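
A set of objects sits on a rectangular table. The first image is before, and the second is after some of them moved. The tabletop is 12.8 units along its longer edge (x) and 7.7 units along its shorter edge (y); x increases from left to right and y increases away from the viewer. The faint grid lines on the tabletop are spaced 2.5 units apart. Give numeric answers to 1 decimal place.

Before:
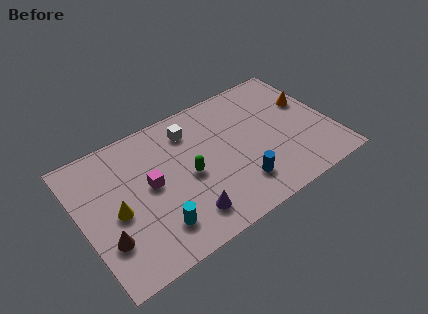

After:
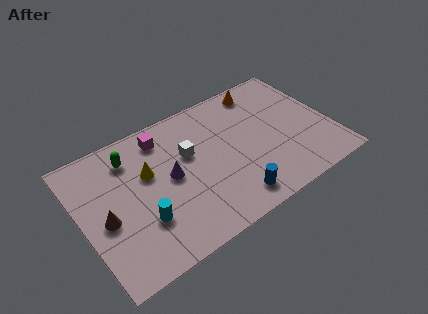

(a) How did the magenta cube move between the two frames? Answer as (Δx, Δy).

(1.0, 2.3)

The magenta cube started near (3.5, 4.1) and ended near (4.5, 6.4).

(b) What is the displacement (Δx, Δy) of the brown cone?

(0.1, 1.1)

The brown cone was at about (1.0, 2.3) and moved to about (1.1, 3.4).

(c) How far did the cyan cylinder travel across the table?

0.9

The cyan cylinder was near (3.4, 1.7) before and (2.8, 2.4) after, so it travelled √(0.6² + 0.7²) ≈ 0.9 units.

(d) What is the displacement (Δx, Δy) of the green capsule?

(-2.6, 2.5)

The green capsule started near (5.4, 3.6) and ended near (2.8, 6.1).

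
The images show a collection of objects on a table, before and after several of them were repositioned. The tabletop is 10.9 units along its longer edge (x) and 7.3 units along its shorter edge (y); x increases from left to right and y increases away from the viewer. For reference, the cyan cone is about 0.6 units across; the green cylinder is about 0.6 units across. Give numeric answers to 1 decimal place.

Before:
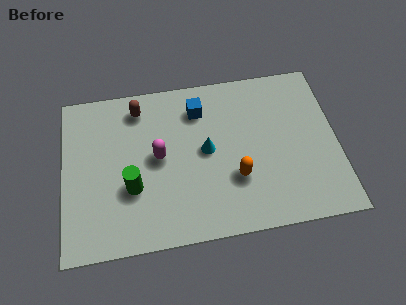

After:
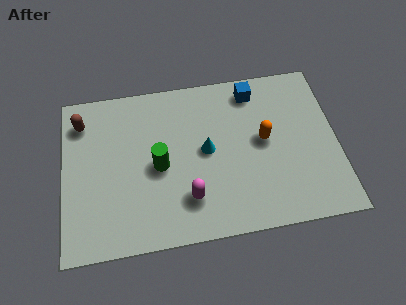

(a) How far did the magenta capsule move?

2.3

The magenta capsule was near (3.8, 3.8) before and (4.9, 1.8) after, so it travelled √(1.1² + 2.0²) ≈ 2.3 units.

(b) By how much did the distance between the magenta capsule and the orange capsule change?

+0.4

Before: roughly 3.3 units apart; after: 3.7. That's 0.4 units further apart.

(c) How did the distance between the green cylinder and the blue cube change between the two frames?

+0.6

They were about 4.2 units apart before and 4.8 after — 0.6 units further apart.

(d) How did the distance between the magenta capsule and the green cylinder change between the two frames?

+0.3

They were about 1.6 units apart before and 1.9 after — 0.3 units further apart.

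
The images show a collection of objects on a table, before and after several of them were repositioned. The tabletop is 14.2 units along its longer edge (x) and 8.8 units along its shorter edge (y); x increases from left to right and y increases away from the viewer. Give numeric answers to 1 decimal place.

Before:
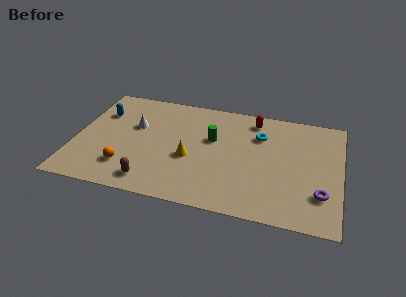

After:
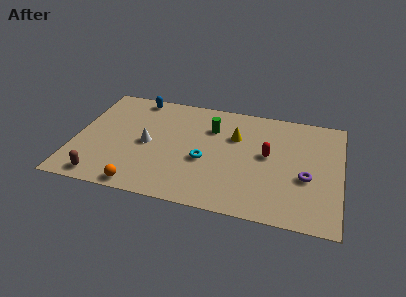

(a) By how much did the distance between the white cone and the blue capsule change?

+1.8

The distance was about 2.0 in the first image and 3.8 in the second, so they moved 1.8 units further apart.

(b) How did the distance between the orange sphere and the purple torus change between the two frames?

-1.3

Before: roughly 10.3 units apart; after: 9.0. That's 1.3 units closer together.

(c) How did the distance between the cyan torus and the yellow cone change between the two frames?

-1.8

They were about 4.5 units apart before and 2.7 after — 1.8 units closer together.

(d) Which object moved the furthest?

the cyan torus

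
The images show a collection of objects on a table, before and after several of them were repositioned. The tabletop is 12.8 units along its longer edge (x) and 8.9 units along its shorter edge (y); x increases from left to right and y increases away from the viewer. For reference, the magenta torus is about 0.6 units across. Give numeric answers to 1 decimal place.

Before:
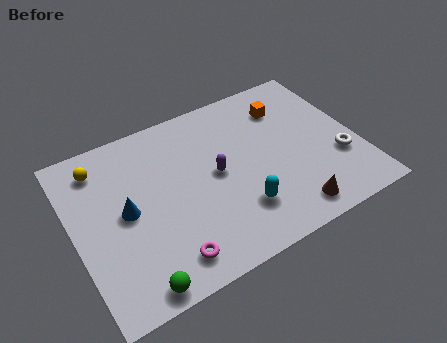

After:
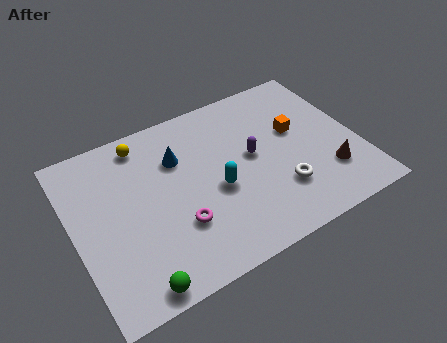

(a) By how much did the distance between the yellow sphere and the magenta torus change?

-1.3

Before: roughly 6.3 units apart; after: 5.0. That's 1.3 units closer together.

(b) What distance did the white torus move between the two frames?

2.8

The white torus moved from about (11.8, 3.0) to (9.0, 2.5), a distance of √(2.8² + 0.5²) ≈ 2.8.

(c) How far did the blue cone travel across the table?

3.1

The blue cone was near (2.3, 4.5) before and (4.9, 6.2) after, so it travelled √(2.6² + 1.7²) ≈ 3.1 units.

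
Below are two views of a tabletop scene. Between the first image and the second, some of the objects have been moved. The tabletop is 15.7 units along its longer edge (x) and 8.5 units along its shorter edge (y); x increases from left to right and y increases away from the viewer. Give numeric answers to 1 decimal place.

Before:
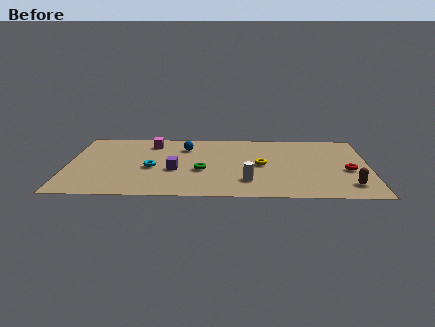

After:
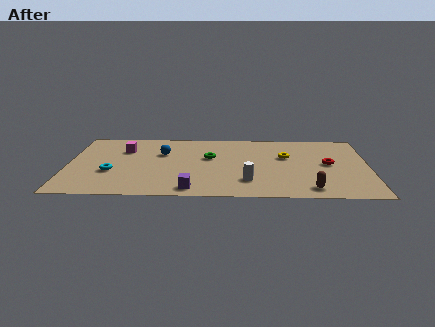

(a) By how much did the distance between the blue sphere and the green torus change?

-0.6

They were about 3.1 units apart before and 2.5 after — 0.6 units closer together.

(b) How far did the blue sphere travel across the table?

1.4

The blue sphere moved from about (6.1, 6.4) to (4.9, 5.6), a distance of √(1.2² + 0.8²) ≈ 1.4.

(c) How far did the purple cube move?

2.6

The purple cube was near (5.6, 3.4) before and (6.5, 1.0) after, so it travelled √(0.9² + 2.4²) ≈ 2.6 units.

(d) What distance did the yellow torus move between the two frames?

1.7

The yellow torus was near (10.1, 4.2) before and (11.4, 5.3) after, so it travelled √(1.3² + 1.1²) ≈ 1.7 units.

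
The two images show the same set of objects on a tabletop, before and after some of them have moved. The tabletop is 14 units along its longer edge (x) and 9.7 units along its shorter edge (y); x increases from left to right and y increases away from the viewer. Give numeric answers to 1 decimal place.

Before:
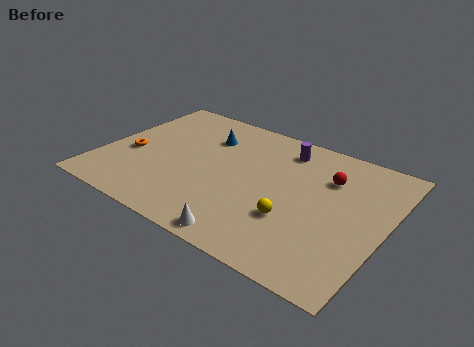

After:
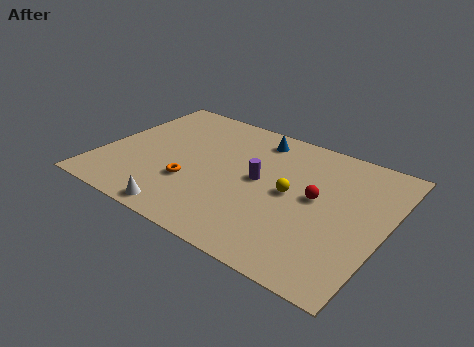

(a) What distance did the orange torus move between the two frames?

3.4

The orange torus was near (1.4, 4.0) before and (4.7, 3.2) after, so it travelled √(3.3² + 0.8²) ≈ 3.4 units.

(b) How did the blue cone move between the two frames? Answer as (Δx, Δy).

(2.4, 1.1)

The blue cone was at about (4.7, 7.1) and moved to about (7.1, 8.2).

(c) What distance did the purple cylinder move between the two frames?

3.0

The purple cylinder was near (8.5, 8.0) before and (7.8, 5.1) after, so it travelled √(0.7² + 2.9²) ≈ 3.0 units.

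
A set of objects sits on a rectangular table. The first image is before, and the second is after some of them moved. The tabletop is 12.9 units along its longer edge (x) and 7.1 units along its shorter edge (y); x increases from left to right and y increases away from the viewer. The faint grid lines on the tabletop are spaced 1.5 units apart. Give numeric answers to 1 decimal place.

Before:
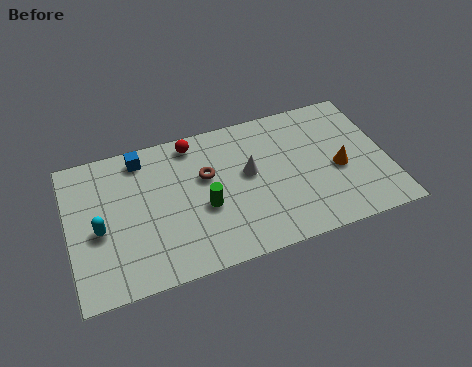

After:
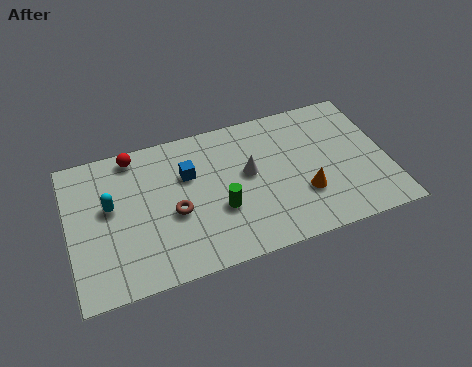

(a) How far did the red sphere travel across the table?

2.4

The red sphere moved from about (5.2, 6.2) to (2.8, 6.3), a distance of √(2.4² + 0.1²) ≈ 2.4.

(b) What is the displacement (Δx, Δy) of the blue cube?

(1.8, -1.4)

The blue cube was at about (3.1, 6.1) and moved to about (4.9, 4.7).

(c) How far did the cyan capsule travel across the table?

1.1

The cyan capsule moved from about (1.2, 3.1) to (1.7, 4.1), a distance of √(0.5² + 1.0²) ≈ 1.1.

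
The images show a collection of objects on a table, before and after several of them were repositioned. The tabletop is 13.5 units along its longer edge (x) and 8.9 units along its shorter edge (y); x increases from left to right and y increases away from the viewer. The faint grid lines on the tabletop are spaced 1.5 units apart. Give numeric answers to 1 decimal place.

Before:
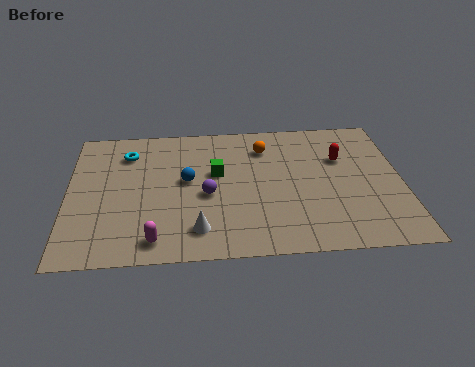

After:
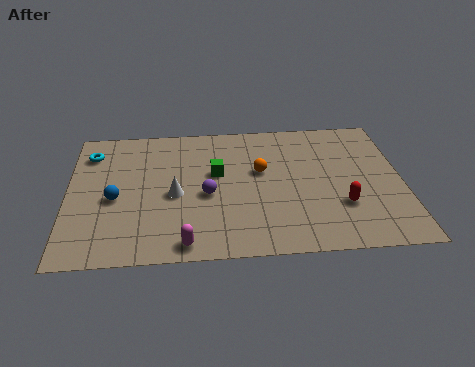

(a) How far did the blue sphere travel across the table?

3.1

From (4.8, 4.9) to (1.9, 3.9), the blue sphere covered √(2.9² + 1.0²) ≈ 3.1 units.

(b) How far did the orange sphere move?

1.6

The orange sphere moved from about (8.0, 6.9) to (7.8, 5.3), a distance of √(0.2² + 1.6²) ≈ 1.6.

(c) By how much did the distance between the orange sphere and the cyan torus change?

+1.5

The distance was about 5.6 in the first image and 7.1 in the second, so they moved 1.5 units further apart.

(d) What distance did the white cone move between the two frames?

2.5

The white cone was near (5.2, 1.7) before and (4.3, 4.0) after, so it travelled √(0.9² + 2.3²) ≈ 2.5 units.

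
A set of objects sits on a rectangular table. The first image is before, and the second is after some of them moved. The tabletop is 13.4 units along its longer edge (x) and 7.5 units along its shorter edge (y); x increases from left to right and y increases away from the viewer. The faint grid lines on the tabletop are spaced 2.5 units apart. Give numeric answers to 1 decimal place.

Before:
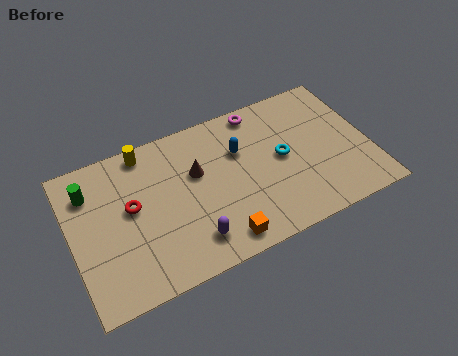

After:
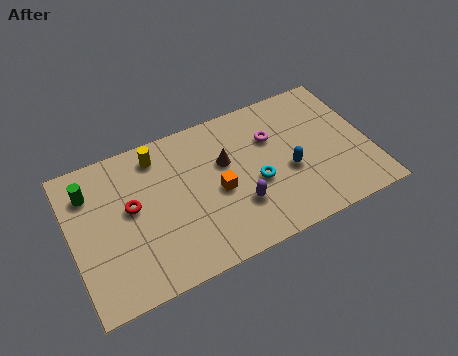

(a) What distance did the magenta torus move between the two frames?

1.6

From (8.8, 6.7) to (9.2, 5.1), the magenta torus covered √(0.4² + 1.6²) ≈ 1.6 units.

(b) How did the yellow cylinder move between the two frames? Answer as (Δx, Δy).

(0.5, -0.4)

The yellow cylinder was at about (3.6, 6.7) and moved to about (4.1, 6.3).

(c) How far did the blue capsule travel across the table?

2.8

The blue capsule was near (7.7, 5.0) before and (9.7, 3.1) after, so it travelled √(2.0² + 1.9²) ≈ 2.8 units.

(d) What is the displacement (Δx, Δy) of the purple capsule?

(2.2, 0.8)

From the two frames, the purple capsule sits at roughly (5.1, 1.5) before and (7.3, 2.3) after.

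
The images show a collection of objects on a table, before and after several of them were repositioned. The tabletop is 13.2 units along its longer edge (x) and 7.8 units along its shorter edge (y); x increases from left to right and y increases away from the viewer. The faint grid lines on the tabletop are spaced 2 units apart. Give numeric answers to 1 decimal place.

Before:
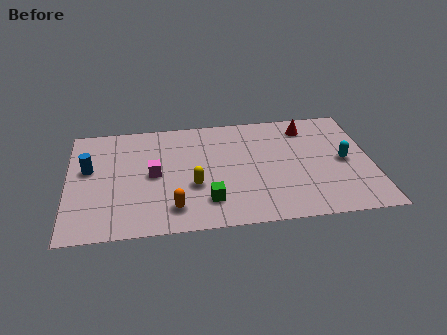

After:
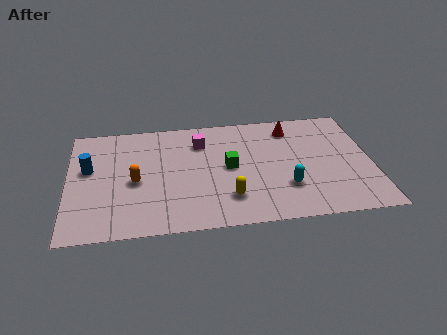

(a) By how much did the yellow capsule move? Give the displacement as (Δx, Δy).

(1.5, -1.0)

From the two frames, the yellow capsule sits at roughly (5.4, 2.9) before and (6.9, 1.9) after.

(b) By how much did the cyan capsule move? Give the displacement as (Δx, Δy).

(-2.6, -1.5)

From the two frames, the cyan capsule sits at roughly (12.0, 3.8) before and (9.4, 2.3) after.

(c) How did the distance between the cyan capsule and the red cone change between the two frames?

+1.1

They were about 3.0 units apart before and 4.1 after — 1.1 units further apart.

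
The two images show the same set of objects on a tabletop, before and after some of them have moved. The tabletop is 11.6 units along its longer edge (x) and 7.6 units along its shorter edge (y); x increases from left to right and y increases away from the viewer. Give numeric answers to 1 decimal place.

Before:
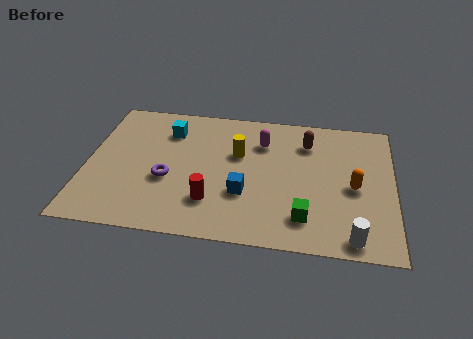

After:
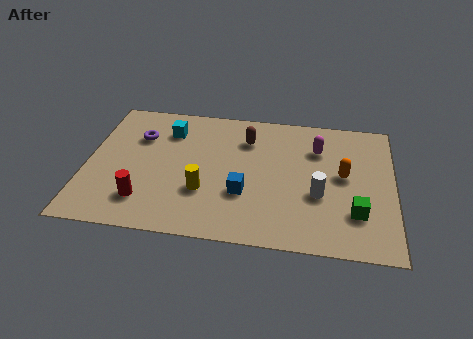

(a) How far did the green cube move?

2.0

The green cube moved from about (8.3, 1.6) to (10.2, 2.1), a distance of √(1.9² + 0.5²) ≈ 2.0.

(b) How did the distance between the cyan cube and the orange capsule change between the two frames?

-0.6

Before: roughly 7.5 units apart; after: 6.9. That's 0.6 units closer together.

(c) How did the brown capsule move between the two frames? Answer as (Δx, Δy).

(-2.3, -0.1)

The brown capsule started near (8.3, 5.8) and ended near (6.0, 5.7).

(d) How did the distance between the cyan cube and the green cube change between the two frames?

+1.3

Before: roughly 6.8 units apart; after: 8.1. That's 1.3 units further apart.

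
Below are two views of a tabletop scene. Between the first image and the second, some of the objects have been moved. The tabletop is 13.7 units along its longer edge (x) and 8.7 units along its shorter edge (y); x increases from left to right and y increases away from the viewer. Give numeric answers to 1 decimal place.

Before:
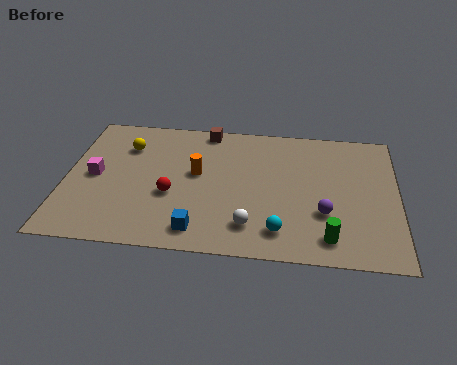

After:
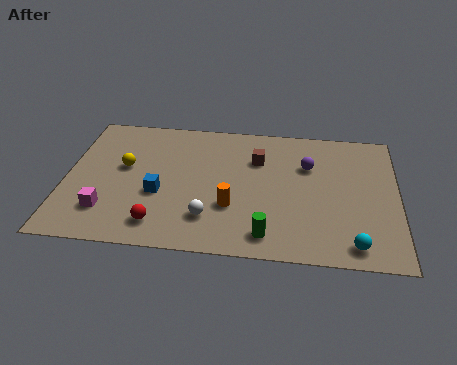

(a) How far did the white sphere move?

1.7

From (7.7, 1.8) to (6.0, 2.1), the white sphere covered √(1.7² + 0.3²) ≈ 1.7 units.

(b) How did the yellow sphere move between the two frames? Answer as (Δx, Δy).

(0.0, -1.4)

The yellow sphere was at about (2.4, 6.4) and moved to about (2.4, 5.0).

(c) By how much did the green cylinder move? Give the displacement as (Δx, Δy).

(-2.5, -0.1)

The green cylinder was at about (10.9, 1.4) and moved to about (8.4, 1.3).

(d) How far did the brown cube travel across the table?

2.8

From (5.7, 7.9) to (7.9, 6.1), the brown cube covered √(2.2² + 1.8²) ≈ 2.8 units.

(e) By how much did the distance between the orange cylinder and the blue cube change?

-0.6

Before: roughly 3.6 units apart; after: 3.0. That's 0.6 units closer together.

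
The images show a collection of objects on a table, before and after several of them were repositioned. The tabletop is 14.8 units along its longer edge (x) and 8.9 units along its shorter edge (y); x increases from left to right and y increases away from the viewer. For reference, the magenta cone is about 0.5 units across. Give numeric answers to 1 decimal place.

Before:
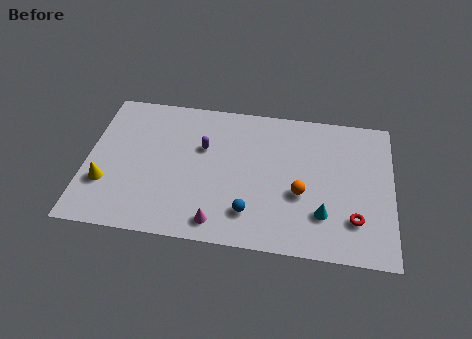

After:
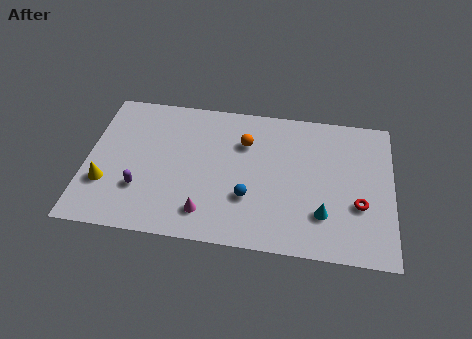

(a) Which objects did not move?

the yellow cone and the cyan cone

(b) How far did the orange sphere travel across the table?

4.0

The orange sphere moved from about (10.4, 3.5) to (7.6, 6.3), a distance of √(2.8² + 2.8²) ≈ 4.0.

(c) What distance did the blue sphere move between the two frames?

0.9

The blue sphere moved from about (8.0, 2.0) to (7.9, 2.9), a distance of √(0.1² + 0.9²) ≈ 0.9.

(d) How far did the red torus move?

0.9

The red torus was near (13.0, 2.3) before and (13.2, 3.2) after, so it travelled √(0.2² + 0.9²) ≈ 0.9 units.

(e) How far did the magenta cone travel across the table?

0.8

The magenta cone moved from about (6.5, 1.2) to (5.9, 1.7), a distance of √(0.6² + 0.5²) ≈ 0.8.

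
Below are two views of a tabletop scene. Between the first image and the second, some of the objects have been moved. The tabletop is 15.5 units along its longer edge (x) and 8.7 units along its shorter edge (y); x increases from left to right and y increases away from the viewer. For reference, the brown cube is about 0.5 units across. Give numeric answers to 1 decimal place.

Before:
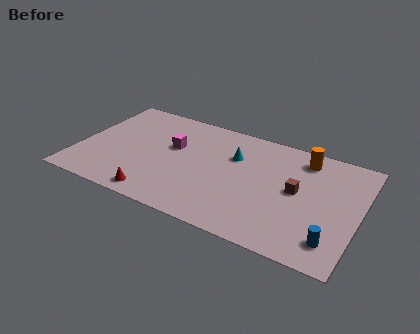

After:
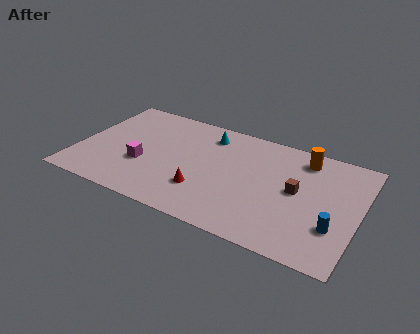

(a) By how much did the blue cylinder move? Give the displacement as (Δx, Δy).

(0.0, 1.0)

The blue cylinder started near (14.3, 1.7) and ended near (14.3, 2.7).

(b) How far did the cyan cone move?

2.0

From (8.5, 5.9) to (6.9, 7.1), the cyan cone covered √(1.6² + 1.2²) ≈ 2.0 units.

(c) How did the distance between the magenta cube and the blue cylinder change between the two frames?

+0.7

Before: roughly 9.9 units apart; after: 10.6. That's 0.7 units further apart.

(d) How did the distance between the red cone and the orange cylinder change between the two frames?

-2.8

Before: roughly 9.7 units apart; after: 6.9. That's 2.8 units closer together.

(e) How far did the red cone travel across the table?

2.8

The red cone was near (4.8, 1.0) before and (7.2, 2.5) after, so it travelled √(2.4² + 1.5²) ≈ 2.8 units.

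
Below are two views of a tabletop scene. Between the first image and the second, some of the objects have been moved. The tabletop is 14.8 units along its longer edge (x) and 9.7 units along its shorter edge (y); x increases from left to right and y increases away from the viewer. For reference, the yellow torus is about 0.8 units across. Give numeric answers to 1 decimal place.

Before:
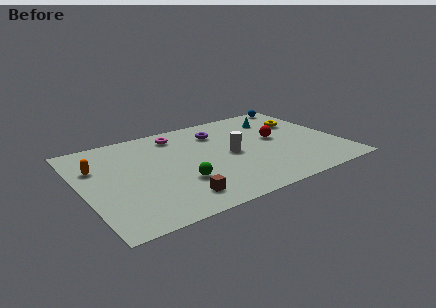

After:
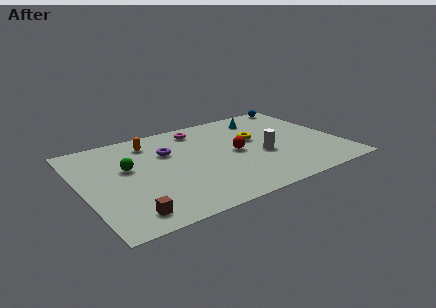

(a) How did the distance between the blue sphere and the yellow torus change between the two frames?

+2.3

Before: roughly 2.4 units apart; after: 4.7. That's 2.3 units further apart.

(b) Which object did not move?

the blue sphere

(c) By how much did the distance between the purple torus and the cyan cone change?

+2.5

They were about 3.6 units apart before and 6.1 after — 2.5 units further apart.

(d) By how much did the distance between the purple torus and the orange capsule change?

-5.6

Before: roughly 7.2 units apart; after: 1.6. That's 5.6 units closer together.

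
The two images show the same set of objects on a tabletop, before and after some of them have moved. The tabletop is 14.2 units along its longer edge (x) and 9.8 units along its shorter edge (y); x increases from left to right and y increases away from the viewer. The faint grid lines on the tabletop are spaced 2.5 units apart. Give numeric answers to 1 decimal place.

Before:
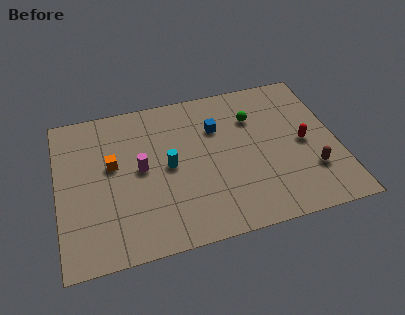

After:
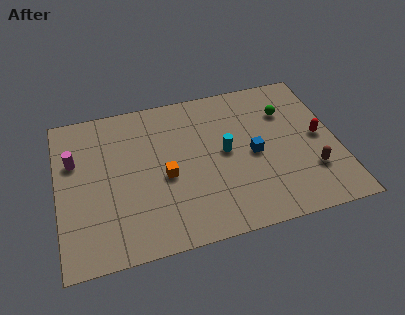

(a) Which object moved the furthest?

the magenta cylinder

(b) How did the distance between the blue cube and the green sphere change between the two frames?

+1.2

Before: roughly 1.9 units apart; after: 3.1. That's 1.2 units further apart.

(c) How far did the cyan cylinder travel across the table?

2.9

The cyan cylinder was near (5.6, 4.9) before and (8.5, 5.1) after, so it travelled √(2.9² + 0.2²) ≈ 2.9 units.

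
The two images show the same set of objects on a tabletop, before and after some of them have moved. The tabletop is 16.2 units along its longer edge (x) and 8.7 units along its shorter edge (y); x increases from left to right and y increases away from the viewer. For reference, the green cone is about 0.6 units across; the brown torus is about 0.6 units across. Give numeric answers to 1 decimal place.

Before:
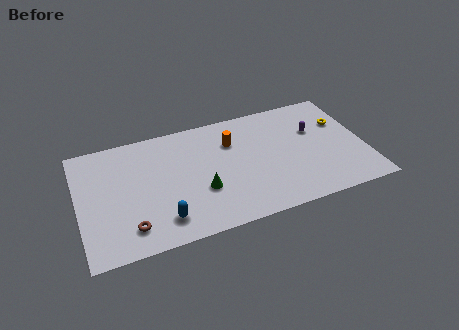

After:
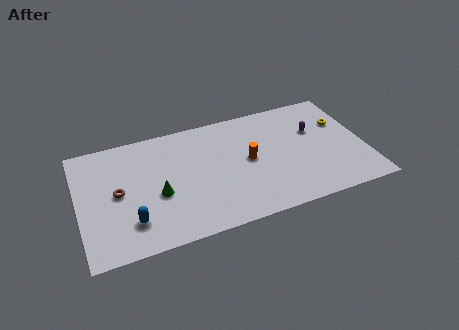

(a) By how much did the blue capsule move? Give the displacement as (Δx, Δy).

(-1.7, 0.4)

From the two frames, the blue capsule sits at roughly (4.5, 1.7) before and (2.8, 2.1) after.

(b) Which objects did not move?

the purple capsule and the yellow torus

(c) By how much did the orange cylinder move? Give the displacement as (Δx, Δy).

(0.8, -1.7)

The orange cylinder started near (8.8, 6.2) and ended near (9.6, 4.5).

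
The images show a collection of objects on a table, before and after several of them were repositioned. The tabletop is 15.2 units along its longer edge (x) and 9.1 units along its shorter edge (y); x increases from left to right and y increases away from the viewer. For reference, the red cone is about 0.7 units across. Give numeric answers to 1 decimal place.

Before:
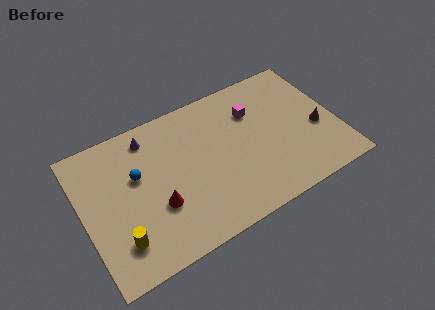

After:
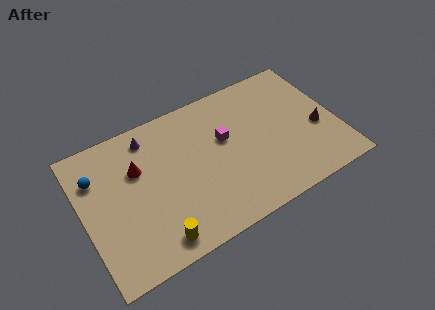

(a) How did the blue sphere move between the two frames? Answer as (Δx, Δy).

(-2.3, 1.0)

From the two frames, the blue sphere sits at roughly (3.3, 5.6) before and (1.0, 6.6) after.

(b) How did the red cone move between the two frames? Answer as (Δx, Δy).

(-0.8, 2.8)

The red cone was at about (4.2, 3.2) and moved to about (3.4, 6.0).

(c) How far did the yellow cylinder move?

2.2

The yellow cylinder moved from about (1.8, 2.1) to (3.8, 1.2), a distance of √(2.0² + 0.9²) ≈ 2.2.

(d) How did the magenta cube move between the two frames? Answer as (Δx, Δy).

(-1.9, -1.0)

The magenta cube was at about (10.5, 6.5) and moved to about (8.6, 5.5).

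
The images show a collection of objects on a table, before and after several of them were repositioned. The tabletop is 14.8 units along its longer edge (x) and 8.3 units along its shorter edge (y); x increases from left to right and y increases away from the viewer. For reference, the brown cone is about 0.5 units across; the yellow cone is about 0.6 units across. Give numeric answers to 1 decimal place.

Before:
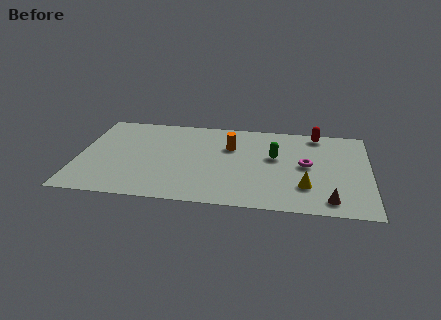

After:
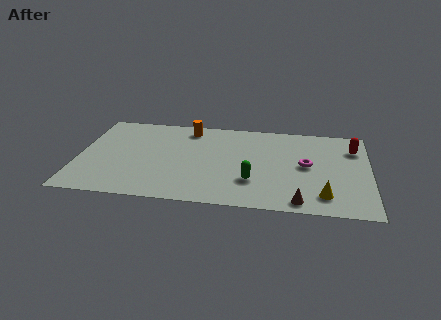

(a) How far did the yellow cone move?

1.1

From (11.6, 2.3) to (12.5, 1.6), the yellow cone covered √(0.9² + 0.7²) ≈ 1.1 units.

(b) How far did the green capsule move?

2.6

The green capsule moved from about (10.0, 4.9) to (8.9, 2.5), a distance of √(1.1² + 2.4²) ≈ 2.6.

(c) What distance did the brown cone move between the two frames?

1.5

The brown cone moved from about (12.8, 1.2) to (11.3, 0.9), a distance of √(1.5² + 0.3²) ≈ 1.5.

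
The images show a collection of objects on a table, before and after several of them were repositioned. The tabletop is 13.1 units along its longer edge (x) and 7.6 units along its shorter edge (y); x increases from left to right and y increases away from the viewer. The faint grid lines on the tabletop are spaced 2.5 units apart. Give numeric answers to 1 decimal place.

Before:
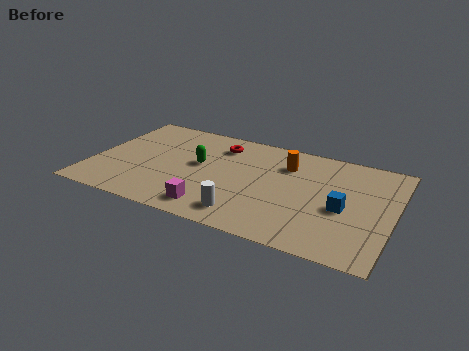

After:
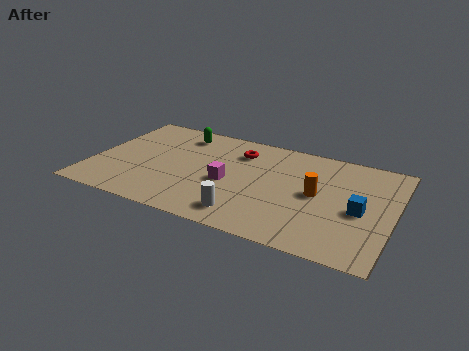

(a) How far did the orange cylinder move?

2.3

The orange cylinder moved from about (8.3, 5.6) to (9.8, 3.9), a distance of √(1.5² + 1.7²) ≈ 2.3.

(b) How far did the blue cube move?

0.7

The blue cube was near (11.0, 3.3) before and (11.7, 3.4) after, so it travelled √(0.7² + 0.1²) ≈ 0.7 units.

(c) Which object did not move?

the white cylinder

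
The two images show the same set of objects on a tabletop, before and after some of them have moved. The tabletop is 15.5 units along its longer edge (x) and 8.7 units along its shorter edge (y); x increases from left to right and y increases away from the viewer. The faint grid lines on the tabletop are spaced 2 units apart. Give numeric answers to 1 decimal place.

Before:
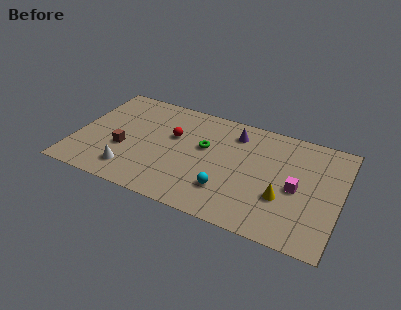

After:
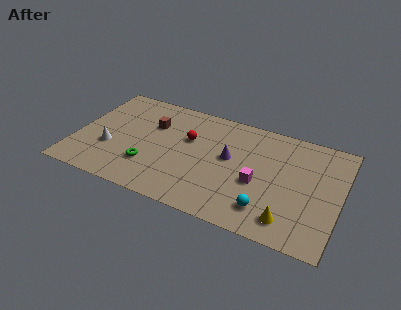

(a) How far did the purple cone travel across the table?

2.1

From (9.1, 7.0) to (9.0, 4.9), the purple cone covered √(0.1² + 2.1²) ≈ 2.1 units.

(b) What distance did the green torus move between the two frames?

4.0

From (7.5, 5.2) to (4.5, 2.5), the green torus covered √(3.0² + 2.7²) ≈ 4.0 units.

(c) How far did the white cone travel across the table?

2.0

The white cone was near (3.5, 1.7) before and (2.1, 3.1) after, so it travelled √(1.4² + 1.4²) ≈ 2.0 units.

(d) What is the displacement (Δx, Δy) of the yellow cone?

(0.5, -1.5)

The yellow cone was at about (12.3, 3.0) and moved to about (12.8, 1.5).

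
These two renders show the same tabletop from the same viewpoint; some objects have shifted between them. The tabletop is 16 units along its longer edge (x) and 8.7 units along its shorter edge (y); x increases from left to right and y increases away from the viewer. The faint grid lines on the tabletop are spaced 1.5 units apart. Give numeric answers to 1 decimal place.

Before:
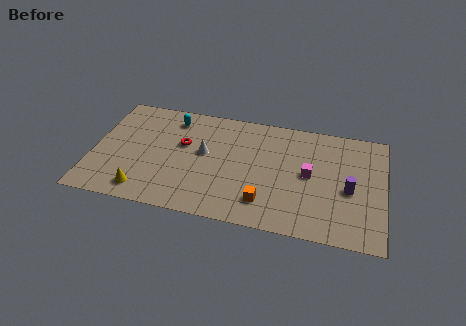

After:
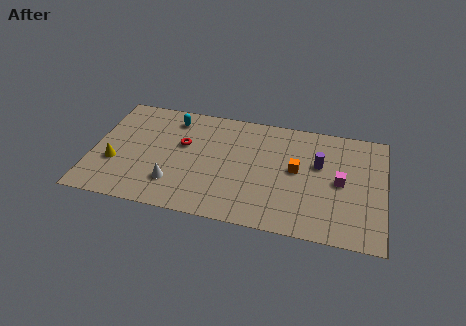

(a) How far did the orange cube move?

3.2

The orange cube was near (9.6, 1.9) before and (11.2, 4.7) after, so it travelled √(1.6² + 2.8²) ≈ 3.2 units.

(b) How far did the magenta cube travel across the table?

1.7

The magenta cube was near (11.9, 4.5) before and (13.6, 4.3) after, so it travelled √(1.7² + 0.2²) ≈ 1.7 units.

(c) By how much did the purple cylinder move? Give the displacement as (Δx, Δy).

(-1.7, 1.6)

The purple cylinder started near (14.1, 3.8) and ended near (12.4, 5.4).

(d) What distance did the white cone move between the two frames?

3.1

The white cone was near (6.1, 4.9) before and (4.6, 2.2) after, so it travelled √(1.5² + 2.7²) ≈ 3.1 units.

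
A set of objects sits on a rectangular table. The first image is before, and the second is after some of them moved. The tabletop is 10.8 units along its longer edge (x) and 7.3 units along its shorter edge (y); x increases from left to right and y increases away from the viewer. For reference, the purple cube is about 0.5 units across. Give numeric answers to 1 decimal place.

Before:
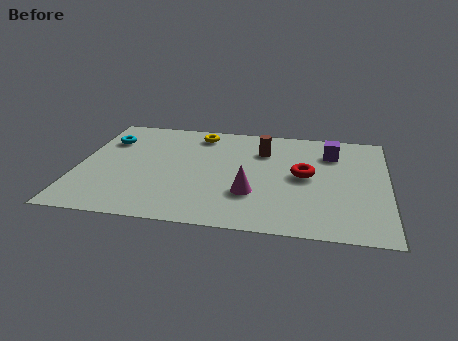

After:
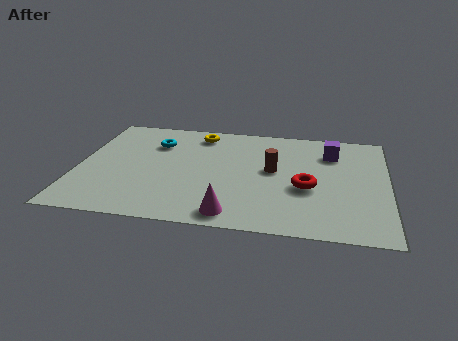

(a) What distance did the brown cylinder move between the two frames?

1.4

From (6.4, 5.3) to (6.8, 4.0), the brown cylinder covered √(0.4² + 1.3²) ≈ 1.4 units.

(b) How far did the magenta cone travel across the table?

1.5

From (6.1, 2.3) to (5.5, 0.9), the magenta cone covered √(0.6² + 1.4²) ≈ 1.5 units.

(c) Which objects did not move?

the purple cube and the yellow torus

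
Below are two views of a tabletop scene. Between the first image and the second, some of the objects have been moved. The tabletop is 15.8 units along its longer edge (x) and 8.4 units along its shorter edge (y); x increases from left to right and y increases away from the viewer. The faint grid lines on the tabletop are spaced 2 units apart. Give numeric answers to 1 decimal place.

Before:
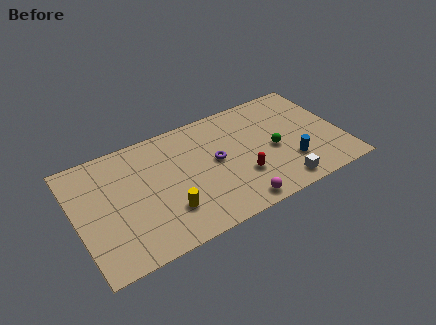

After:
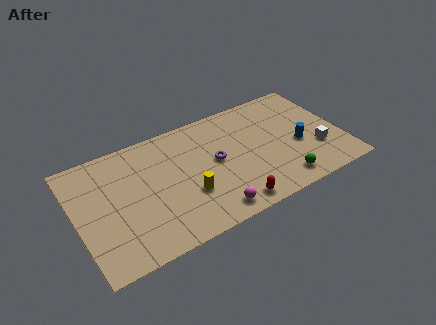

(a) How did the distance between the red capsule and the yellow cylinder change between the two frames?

-1.5

Before: roughly 4.5 units apart; after: 3.0. That's 1.5 units closer together.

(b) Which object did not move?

the purple torus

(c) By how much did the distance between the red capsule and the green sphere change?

+0.7

Before: roughly 2.4 units apart; after: 3.1. That's 0.7 units further apart.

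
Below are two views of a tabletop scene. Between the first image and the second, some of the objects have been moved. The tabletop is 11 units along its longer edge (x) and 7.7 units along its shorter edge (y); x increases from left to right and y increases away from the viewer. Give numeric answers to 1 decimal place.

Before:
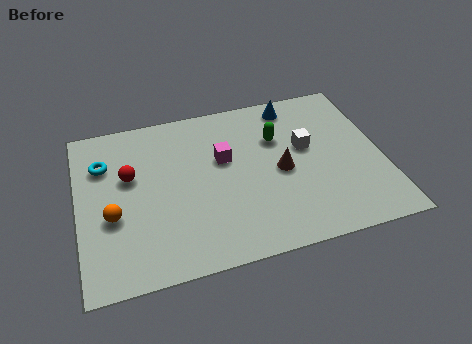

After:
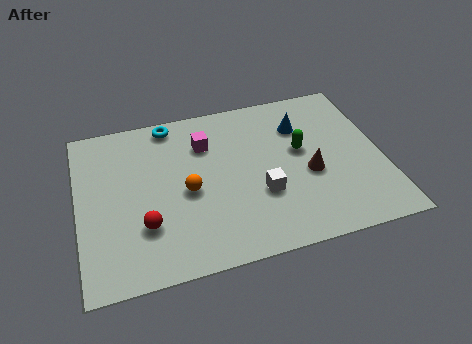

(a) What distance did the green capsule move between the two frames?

1.1

The green capsule moved from about (7.3, 5.2) to (8.1, 4.4), a distance of √(0.8² + 0.8²) ≈ 1.1.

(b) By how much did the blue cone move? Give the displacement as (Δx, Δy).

(0.2, -1.1)

The blue cone started near (8.0, 6.7) and ended near (8.2, 5.6).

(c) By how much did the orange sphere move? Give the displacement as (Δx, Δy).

(2.7, 0.5)

The orange sphere started near (1.2, 3.0) and ended near (3.9, 3.5).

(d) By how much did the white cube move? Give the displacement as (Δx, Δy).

(-1.8, -1.8)

The white cube was at about (8.3, 4.5) and moved to about (6.5, 2.7).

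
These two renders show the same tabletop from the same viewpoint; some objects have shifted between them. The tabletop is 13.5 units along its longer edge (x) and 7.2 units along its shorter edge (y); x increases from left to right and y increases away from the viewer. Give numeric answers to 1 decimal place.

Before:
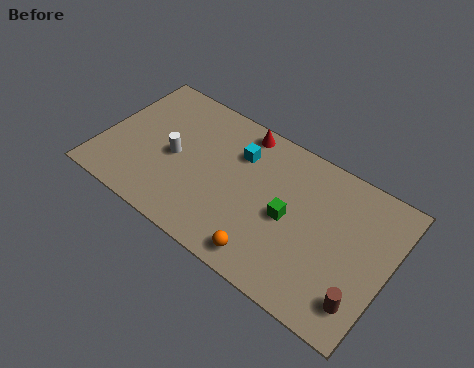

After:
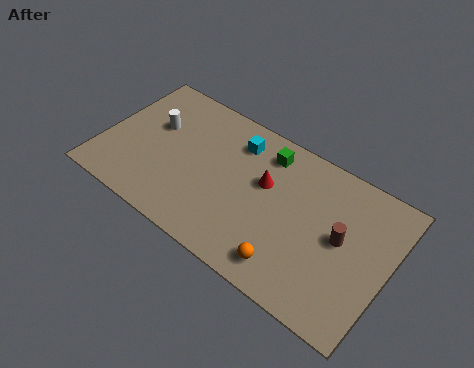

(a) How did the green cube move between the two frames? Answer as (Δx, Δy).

(-1.5, 2.5)

The green cube started near (8.9, 3.4) and ended near (7.4, 5.9).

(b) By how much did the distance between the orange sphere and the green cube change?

+2.6

They were about 2.5 units apart before and 5.1 after — 2.6 units further apart.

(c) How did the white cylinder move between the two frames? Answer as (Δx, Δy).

(-1.2, 1.1)

The white cylinder started near (3.4, 3.4) and ended near (2.2, 4.5).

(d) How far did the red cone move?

2.5

The red cone moved from about (6.1, 6.4) to (7.6, 4.4), a distance of √(1.5² + 2.0²) ≈ 2.5.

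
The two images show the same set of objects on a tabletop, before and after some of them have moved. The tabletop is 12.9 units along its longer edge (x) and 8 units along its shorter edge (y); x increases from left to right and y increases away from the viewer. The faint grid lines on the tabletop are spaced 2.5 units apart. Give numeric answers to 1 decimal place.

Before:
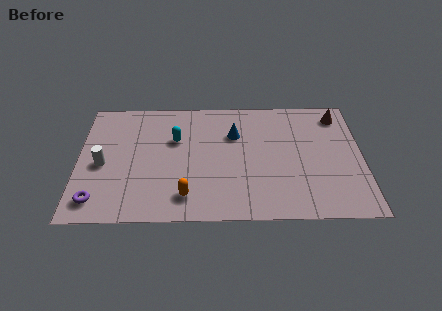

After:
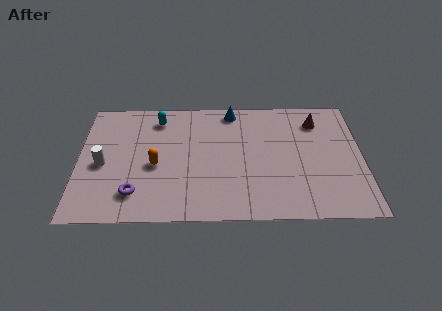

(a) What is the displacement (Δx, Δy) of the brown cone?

(-1.0, -0.4)

From the two frames, the brown cone sits at roughly (11.9, 6.7) before and (10.9, 6.3) after.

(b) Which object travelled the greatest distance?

the orange capsule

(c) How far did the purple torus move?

1.7

From (0.9, 1.3) to (2.6, 1.7), the purple torus covered √(1.7² + 0.4²) ≈ 1.7 units.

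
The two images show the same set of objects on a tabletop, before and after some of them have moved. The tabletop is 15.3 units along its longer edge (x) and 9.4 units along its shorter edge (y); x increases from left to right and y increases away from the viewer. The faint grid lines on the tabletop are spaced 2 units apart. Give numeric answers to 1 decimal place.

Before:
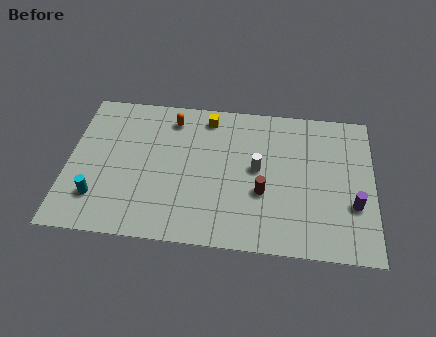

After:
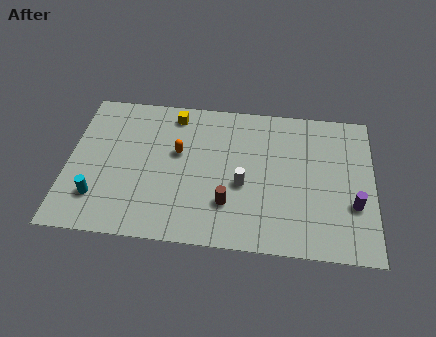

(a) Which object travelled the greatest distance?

the orange capsule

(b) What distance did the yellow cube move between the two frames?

1.7

The yellow cube moved from about (6.9, 8.1) to (5.2, 8.1), a distance of √(1.7² + 0.0²) ≈ 1.7.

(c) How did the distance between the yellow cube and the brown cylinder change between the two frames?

+0.8

Before: roughly 5.4 units apart; after: 6.2. That's 0.8 units further apart.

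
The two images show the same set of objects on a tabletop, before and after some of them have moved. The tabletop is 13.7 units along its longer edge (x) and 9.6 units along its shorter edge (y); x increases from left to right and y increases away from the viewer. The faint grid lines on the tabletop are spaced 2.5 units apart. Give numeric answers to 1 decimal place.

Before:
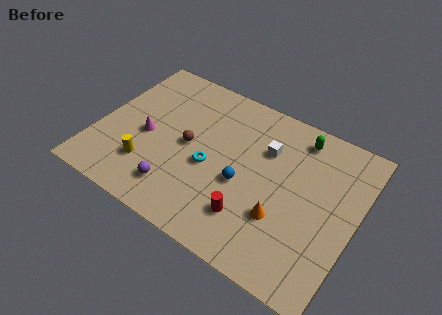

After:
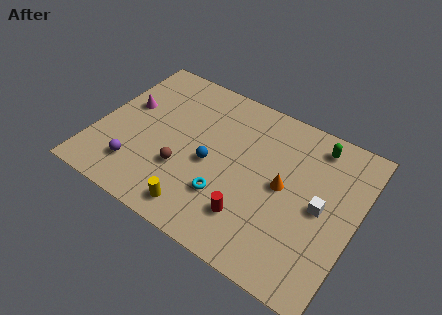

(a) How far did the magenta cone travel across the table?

1.9

From (2.6, 4.3) to (1.3, 5.7), the magenta cone covered √(1.3² + 1.4²) ≈ 1.9 units.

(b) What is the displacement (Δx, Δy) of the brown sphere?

(0.0, -1.6)

From the two frames, the brown sphere sits at roughly (4.8, 4.8) before and (4.8, 3.2) after.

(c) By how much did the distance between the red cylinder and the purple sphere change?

+2.2

The distance was about 3.9 in the first image and 6.1 in the second, so they moved 2.2 units further apart.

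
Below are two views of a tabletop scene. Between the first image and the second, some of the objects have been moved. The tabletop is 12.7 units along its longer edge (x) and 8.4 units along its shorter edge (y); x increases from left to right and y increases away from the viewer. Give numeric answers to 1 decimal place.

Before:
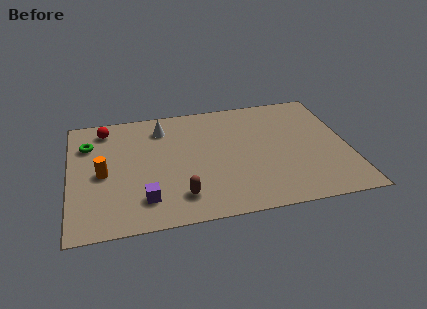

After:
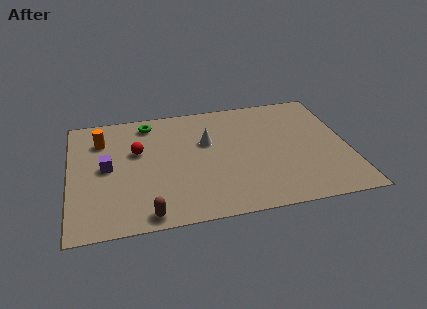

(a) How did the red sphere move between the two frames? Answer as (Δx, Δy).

(1.4, -1.9)

The red sphere was at about (1.7, 7.1) and moved to about (3.1, 5.2).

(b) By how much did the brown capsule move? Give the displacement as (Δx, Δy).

(-1.5, -0.9)

The brown capsule started near (4.9, 1.7) and ended near (3.4, 0.8).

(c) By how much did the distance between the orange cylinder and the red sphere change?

-1.3

They were about 3.2 units apart before and 1.9 after — 1.3 units closer together.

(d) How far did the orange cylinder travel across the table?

2.4

From (1.5, 3.9) to (1.5, 6.3), the orange cylinder covered √(0.0² + 2.4²) ≈ 2.4 units.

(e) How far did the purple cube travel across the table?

3.0

From (3.3, 1.8) to (1.7, 4.3), the purple cube covered √(1.6² + 2.5²) ≈ 3.0 units.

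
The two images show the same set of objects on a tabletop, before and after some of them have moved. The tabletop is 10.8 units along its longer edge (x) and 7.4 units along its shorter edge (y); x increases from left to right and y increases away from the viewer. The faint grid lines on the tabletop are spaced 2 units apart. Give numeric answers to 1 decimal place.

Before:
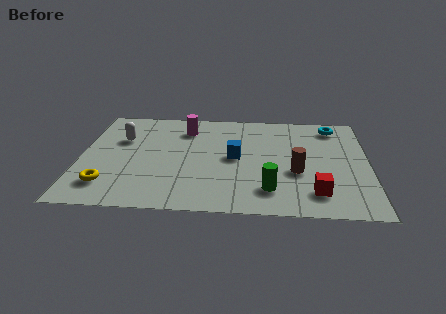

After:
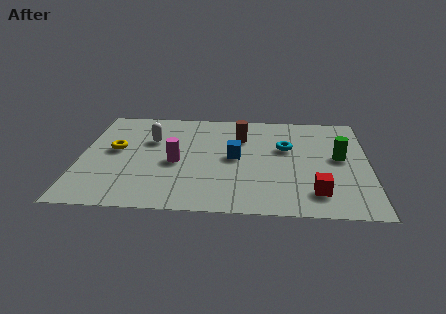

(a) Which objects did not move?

the blue cube and the red cube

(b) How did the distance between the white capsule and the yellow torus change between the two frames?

-1.8

The distance was about 3.3 in the first image and 1.5 in the second, so they moved 1.8 units closer together.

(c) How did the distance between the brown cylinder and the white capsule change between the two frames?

-3.5

Before: roughly 6.9 units apart; after: 3.4. That's 3.5 units closer together.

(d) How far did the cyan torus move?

2.5

From (9.5, 6.3) to (7.7, 4.6), the cyan torus covered √(1.8² + 1.7²) ≈ 2.5 units.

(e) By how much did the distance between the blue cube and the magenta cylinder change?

-0.5

The distance was about 2.8 in the first image and 2.3 in the second, so they moved 0.5 units closer together.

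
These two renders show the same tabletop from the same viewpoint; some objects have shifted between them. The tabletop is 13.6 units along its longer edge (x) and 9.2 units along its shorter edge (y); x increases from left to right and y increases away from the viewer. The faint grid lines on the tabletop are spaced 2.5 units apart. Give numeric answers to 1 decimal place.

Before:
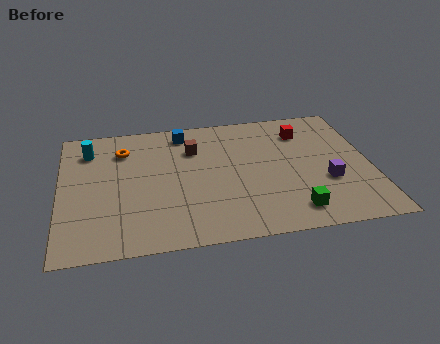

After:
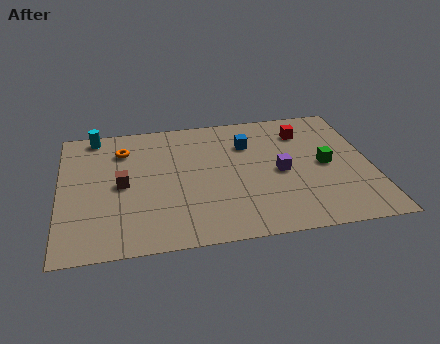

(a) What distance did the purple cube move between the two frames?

2.2

The purple cube was near (11.6, 3.3) before and (9.6, 4.3) after, so it travelled √(2.0² + 1.0²) ≈ 2.2 units.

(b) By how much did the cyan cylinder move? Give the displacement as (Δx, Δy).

(0.3, 1.1)

From the two frames, the cyan cylinder sits at roughly (1.3, 7.2) before and (1.6, 8.3) after.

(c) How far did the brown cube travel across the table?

3.8

The brown cube moved from about (5.9, 6.6) to (2.7, 4.5), a distance of √(3.2² + 2.1²) ≈ 3.8.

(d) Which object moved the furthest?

the brown cube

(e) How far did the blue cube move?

3.1

The blue cube was near (5.5, 7.9) before and (8.3, 6.6) after, so it travelled √(2.8² + 1.3²) ≈ 3.1 units.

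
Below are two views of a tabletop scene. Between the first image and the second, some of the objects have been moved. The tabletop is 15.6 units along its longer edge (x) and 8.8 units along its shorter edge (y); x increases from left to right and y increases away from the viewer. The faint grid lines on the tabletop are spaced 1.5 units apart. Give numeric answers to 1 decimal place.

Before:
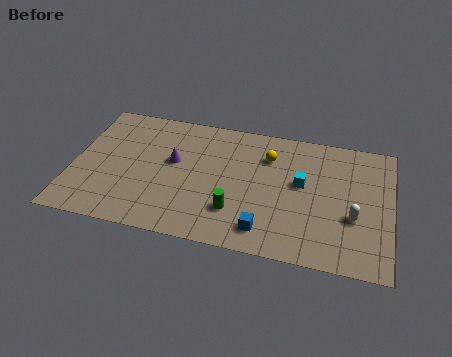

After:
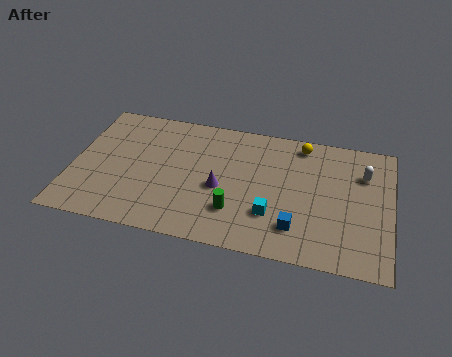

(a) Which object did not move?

the green cylinder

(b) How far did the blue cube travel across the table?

1.6

The blue cube moved from about (9.6, 1.5) to (11.1, 2.0), a distance of √(1.5² + 0.5²) ≈ 1.6.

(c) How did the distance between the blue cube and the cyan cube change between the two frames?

-2.5

Before: roughly 3.8 units apart; after: 1.3. That's 2.5 units closer together.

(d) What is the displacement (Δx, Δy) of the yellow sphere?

(1.6, 1.2)

The yellow sphere was at about (9.5, 6.5) and moved to about (11.1, 7.7).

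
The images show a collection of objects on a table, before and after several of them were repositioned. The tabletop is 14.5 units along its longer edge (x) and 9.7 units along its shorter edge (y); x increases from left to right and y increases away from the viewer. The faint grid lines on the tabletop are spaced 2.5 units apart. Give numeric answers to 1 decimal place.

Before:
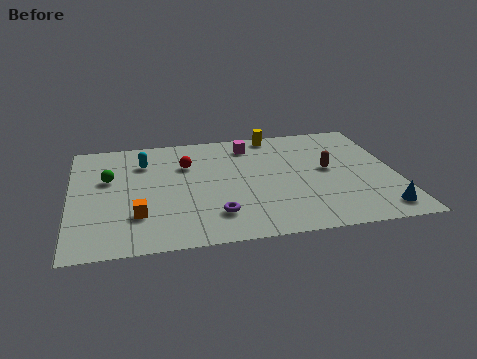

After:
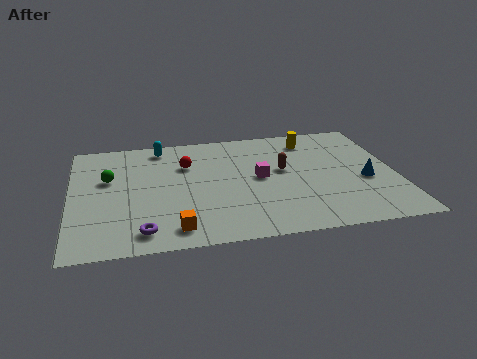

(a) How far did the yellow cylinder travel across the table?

1.8

The yellow cylinder moved from about (9.3, 8.8) to (10.9, 8.0), a distance of √(1.6² + 0.8²) ≈ 1.8.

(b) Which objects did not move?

the red sphere and the green sphere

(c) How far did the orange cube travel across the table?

2.1

From (2.9, 2.7) to (4.5, 1.4), the orange cube covered √(1.6² + 1.3²) ≈ 2.1 units.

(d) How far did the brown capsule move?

2.0

The brown capsule was near (11.5, 5.2) before and (9.5, 5.5) after, so it travelled √(2.0² + 0.3²) ≈ 2.0 units.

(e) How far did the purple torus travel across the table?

3.3

From (6.3, 2.2) to (3.1, 1.4), the purple torus covered √(3.2² + 0.8²) ≈ 3.3 units.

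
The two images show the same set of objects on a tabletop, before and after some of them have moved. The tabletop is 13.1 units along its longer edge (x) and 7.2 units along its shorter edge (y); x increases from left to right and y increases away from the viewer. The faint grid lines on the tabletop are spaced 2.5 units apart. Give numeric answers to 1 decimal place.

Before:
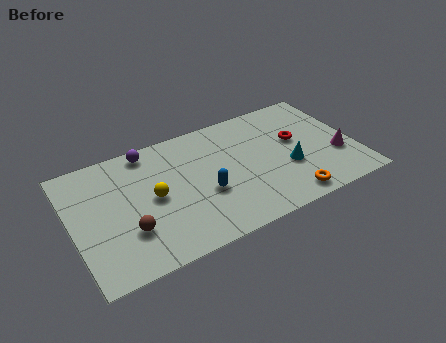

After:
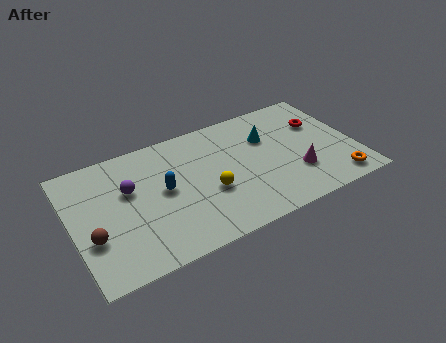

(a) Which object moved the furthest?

the yellow sphere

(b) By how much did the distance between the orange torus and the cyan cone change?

+2.9

Before: roughly 1.8 units apart; after: 4.7. That's 2.9 units further apart.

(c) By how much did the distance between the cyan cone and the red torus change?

+0.9

The distance was about 1.6 in the first image and 2.5 in the second, so they moved 0.9 units further apart.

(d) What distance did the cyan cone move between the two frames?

2.3

The cyan cone moved from about (9.9, 2.7) to (9.2, 4.9), a distance of √(0.7² + 2.2²) ≈ 2.3.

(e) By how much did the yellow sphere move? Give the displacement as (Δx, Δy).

(2.5, -0.8)

The yellow sphere started near (3.7, 3.6) and ended near (6.2, 2.8).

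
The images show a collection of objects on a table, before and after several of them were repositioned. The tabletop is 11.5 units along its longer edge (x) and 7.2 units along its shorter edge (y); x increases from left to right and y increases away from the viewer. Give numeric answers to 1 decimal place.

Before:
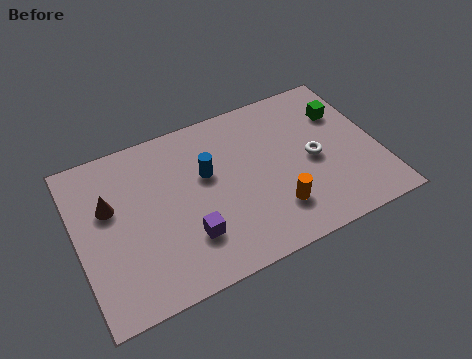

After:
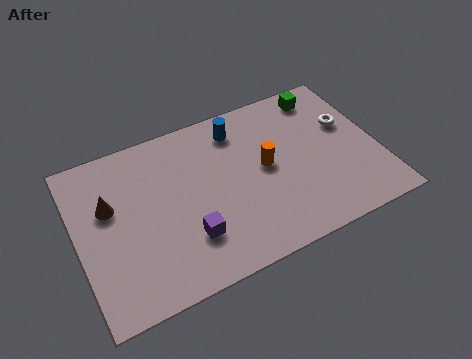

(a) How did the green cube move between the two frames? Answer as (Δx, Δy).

(-0.6, 1.1)

The green cube was at about (10.4, 5.1) and moved to about (9.8, 6.2).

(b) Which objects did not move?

the purple cube and the brown cone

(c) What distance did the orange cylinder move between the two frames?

2.0

From (7.3, 1.8) to (7.2, 3.8), the orange cylinder covered √(0.1² + 2.0²) ≈ 2.0 units.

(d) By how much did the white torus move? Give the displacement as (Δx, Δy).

(1.5, 1.1)

The white torus started near (9.0, 3.4) and ended near (10.5, 4.5).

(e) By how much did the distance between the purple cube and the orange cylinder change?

+0.4

Before: roughly 3.3 units apart; after: 3.7. That's 0.4 units further apart.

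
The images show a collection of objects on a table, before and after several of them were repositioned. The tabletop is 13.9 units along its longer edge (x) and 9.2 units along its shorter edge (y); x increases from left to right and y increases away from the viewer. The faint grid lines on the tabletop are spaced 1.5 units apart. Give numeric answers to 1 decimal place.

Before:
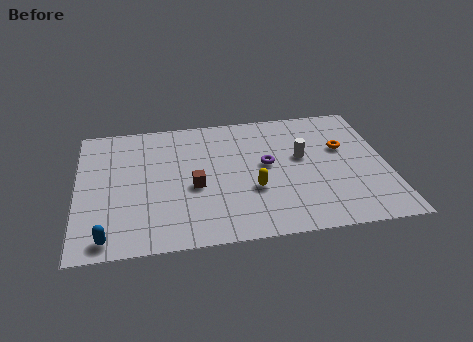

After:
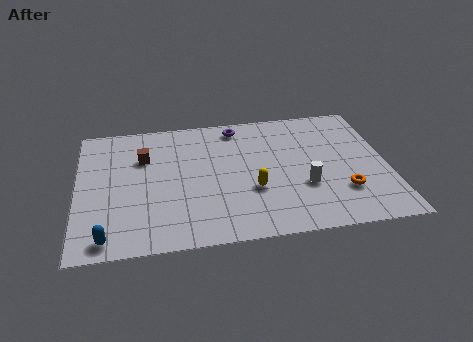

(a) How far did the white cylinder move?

2.1

The white cylinder moved from about (10.1, 5.3) to (10.1, 3.2), a distance of √(0.0² + 2.1²) ≈ 2.1.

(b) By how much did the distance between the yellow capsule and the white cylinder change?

-0.7

They were about 3.0 units apart before and 2.3 after — 0.7 units closer together.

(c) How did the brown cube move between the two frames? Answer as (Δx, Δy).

(-2.2, 2.4)

The brown cube was at about (5.2, 3.9) and moved to about (3.0, 6.3).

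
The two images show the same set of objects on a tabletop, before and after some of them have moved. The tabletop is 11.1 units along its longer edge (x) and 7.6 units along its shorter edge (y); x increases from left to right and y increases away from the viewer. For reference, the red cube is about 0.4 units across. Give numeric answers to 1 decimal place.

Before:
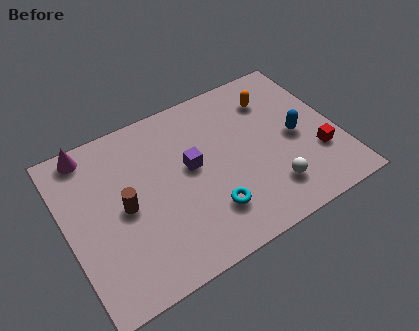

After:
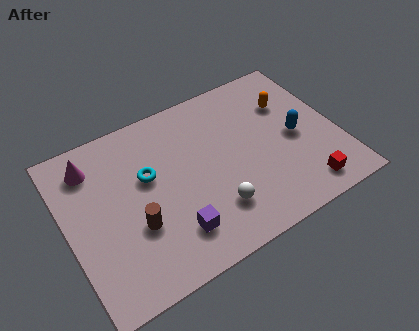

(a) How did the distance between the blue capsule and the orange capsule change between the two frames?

-0.6

They were about 2.3 units apart before and 1.7 after — 0.6 units closer together.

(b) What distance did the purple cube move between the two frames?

2.7

The purple cube was near (5.1, 4.2) before and (4.0, 1.7) after, so it travelled √(1.1² + 2.5²) ≈ 2.7 units.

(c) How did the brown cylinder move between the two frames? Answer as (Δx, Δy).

(0.3, -1.0)

The brown cylinder was at about (2.3, 3.7) and moved to about (2.6, 2.7).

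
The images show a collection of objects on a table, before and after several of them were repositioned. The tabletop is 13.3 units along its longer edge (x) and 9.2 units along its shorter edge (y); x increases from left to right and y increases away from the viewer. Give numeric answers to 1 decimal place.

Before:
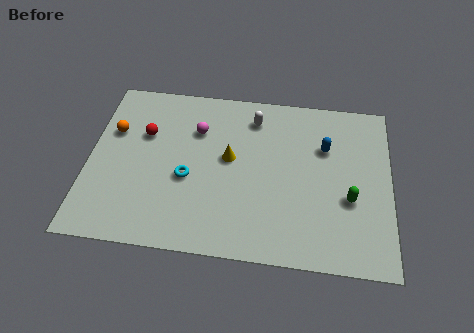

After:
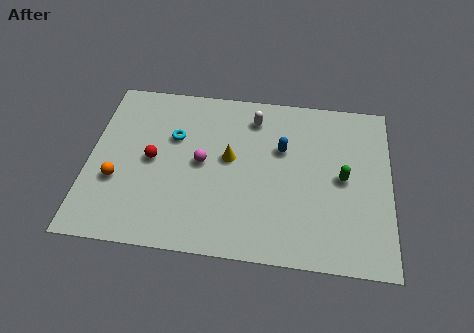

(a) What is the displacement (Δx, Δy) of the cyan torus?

(-0.7, 2.2)

The cyan torus started near (4.4, 3.8) and ended near (3.7, 6.0).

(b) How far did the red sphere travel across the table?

1.5

From (2.4, 6.0) to (2.8, 4.6), the red sphere covered √(0.4² + 1.4²) ≈ 1.5 units.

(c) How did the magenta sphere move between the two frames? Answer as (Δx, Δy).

(0.3, -1.8)

The magenta sphere started near (4.7, 6.5) and ended near (5.0, 4.7).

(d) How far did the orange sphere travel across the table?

2.7

The orange sphere was near (1.0, 6.0) before and (1.3, 3.3) after, so it travelled √(0.3² + 2.7²) ≈ 2.7 units.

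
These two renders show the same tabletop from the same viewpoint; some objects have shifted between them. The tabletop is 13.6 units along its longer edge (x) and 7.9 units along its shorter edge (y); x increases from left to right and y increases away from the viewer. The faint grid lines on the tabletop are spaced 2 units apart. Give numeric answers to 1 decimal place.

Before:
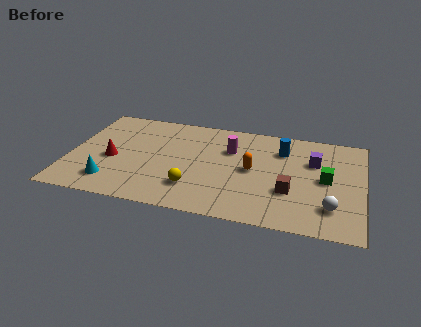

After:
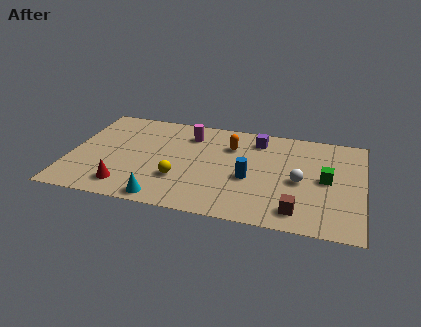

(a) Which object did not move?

the green cube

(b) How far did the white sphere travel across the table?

2.3

From (12.2, 1.9) to (10.7, 3.6), the white sphere covered √(1.5² + 1.7²) ≈ 2.3 units.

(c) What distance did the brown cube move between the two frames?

1.5

The brown cube was near (10.3, 2.7) before and (10.7, 1.3) after, so it travelled √(0.4² + 1.4²) ≈ 1.5 units.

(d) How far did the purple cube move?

3.0

The purple cube moved from about (11.3, 5.3) to (8.6, 6.5), a distance of √(2.7² + 1.2²) ≈ 3.0.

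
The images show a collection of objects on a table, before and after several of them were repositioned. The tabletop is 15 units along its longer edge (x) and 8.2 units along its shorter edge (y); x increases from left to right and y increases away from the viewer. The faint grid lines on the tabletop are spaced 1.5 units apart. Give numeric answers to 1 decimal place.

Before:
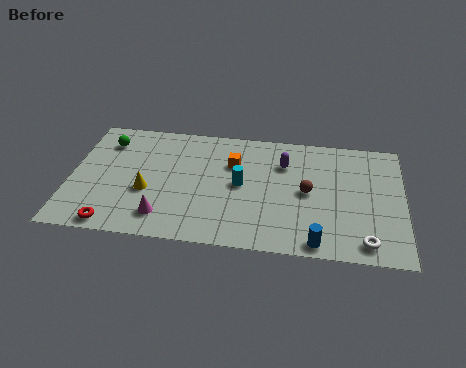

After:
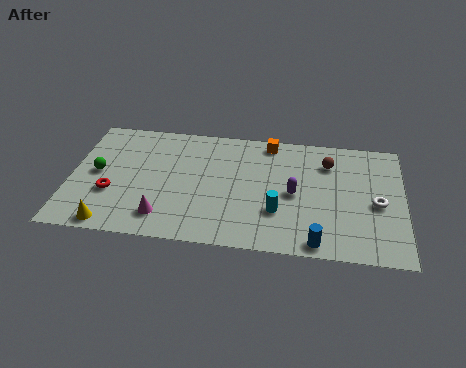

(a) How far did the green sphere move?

2.2

The green sphere moved from about (1.5, 6.4) to (1.2, 4.2), a distance of √(0.3² + 2.2²) ≈ 2.2.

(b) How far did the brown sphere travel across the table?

2.3

The brown sphere was near (10.7, 4.1) before and (11.6, 6.2) after, so it travelled √(0.9² + 2.1²) ≈ 2.3 units.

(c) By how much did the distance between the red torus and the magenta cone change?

+0.4

They were about 2.3 units apart before and 2.7 after — 0.4 units further apart.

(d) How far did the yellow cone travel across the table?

2.8

The yellow cone was near (3.5, 3.2) before and (2.0, 0.8) after, so it travelled √(1.5² + 2.4²) ≈ 2.8 units.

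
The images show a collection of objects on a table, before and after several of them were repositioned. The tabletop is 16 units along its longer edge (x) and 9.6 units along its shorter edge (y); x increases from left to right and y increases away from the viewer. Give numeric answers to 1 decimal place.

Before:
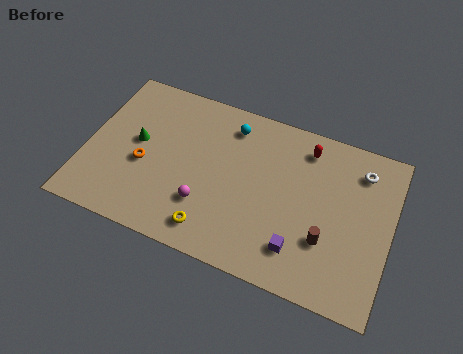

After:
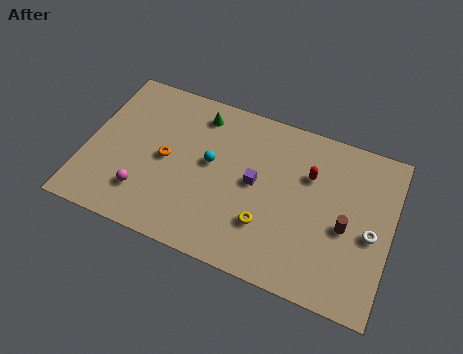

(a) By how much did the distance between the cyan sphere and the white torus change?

+1.7

They were about 6.9 units apart before and 8.6 after — 1.7 units further apart.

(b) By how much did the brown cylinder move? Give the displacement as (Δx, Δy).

(0.9, 1.1)

From the two frames, the brown cylinder sits at roughly (12.8, 3.1) before and (13.7, 4.2) after.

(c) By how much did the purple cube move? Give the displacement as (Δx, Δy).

(-2.6, 2.9)

The purple cube was at about (11.5, 2.1) and moved to about (8.9, 5.0).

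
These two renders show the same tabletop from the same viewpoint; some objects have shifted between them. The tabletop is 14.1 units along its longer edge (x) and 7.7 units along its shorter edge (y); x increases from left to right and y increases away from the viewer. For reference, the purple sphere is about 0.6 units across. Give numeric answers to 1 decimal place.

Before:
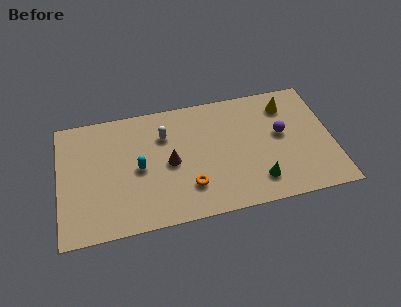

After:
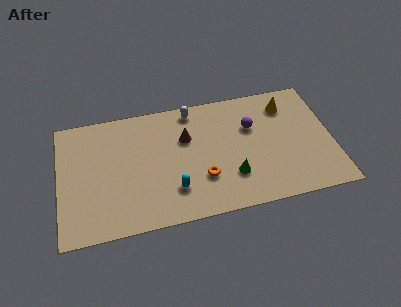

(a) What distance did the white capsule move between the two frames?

2.0

The white capsule was near (5.5, 5.5) before and (7.0, 6.8) after, so it travelled √(1.5² + 1.3²) ≈ 2.0 units.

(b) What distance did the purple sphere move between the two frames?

1.7

The purple sphere moved from about (11.5, 4.3) to (10.0, 5.1), a distance of √(1.5² + 0.8²) ≈ 1.7.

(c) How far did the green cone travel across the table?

1.4

The green cone moved from about (10.1, 1.6) to (8.8, 2.2), a distance of √(1.3² + 0.6²) ≈ 1.4.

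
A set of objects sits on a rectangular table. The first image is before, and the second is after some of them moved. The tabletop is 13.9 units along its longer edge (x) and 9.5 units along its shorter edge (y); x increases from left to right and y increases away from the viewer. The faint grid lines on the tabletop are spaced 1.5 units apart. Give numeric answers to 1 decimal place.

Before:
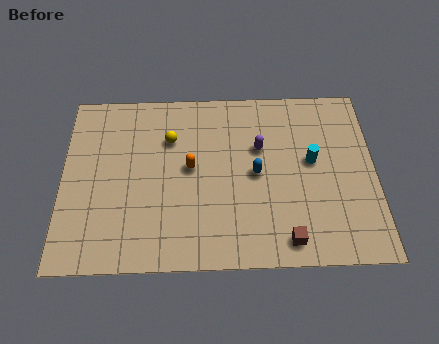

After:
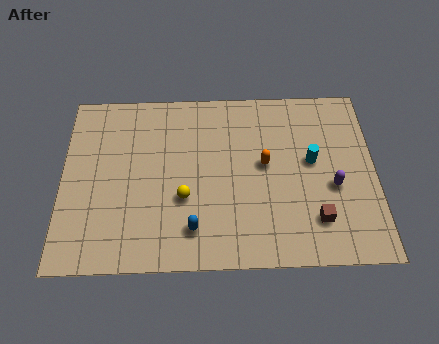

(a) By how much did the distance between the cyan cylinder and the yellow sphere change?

-0.5

Before: roughly 6.5 units apart; after: 6.0. That's 0.5 units closer together.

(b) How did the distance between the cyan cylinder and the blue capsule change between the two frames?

+3.7

They were about 2.6 units apart before and 6.3 after — 3.7 units further apart.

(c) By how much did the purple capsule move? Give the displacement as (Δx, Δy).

(3.2, -2.2)

The purple capsule was at about (8.8, 6.1) and moved to about (12.0, 3.9).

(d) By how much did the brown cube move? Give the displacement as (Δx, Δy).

(1.3, 1.0)

The brown cube was at about (9.9, 1.2) and moved to about (11.2, 2.2).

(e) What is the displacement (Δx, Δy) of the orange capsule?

(3.3, 0.1)

The orange capsule started near (5.7, 5.1) and ended near (9.0, 5.2).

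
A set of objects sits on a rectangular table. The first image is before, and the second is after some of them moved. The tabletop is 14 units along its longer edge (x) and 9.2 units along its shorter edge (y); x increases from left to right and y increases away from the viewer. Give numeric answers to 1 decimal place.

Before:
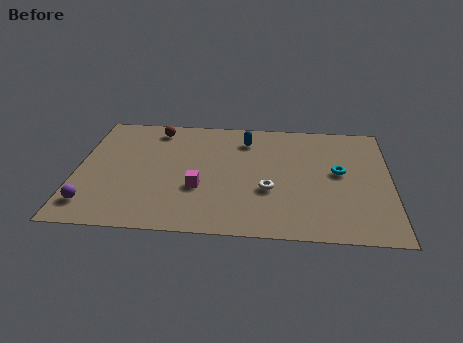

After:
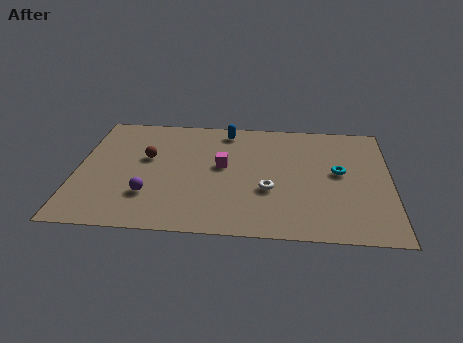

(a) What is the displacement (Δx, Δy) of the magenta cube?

(1.0, 1.8)

The magenta cube started near (5.5, 3.3) and ended near (6.5, 5.1).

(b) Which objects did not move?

the white torus and the cyan torus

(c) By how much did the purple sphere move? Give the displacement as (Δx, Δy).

(2.5, 0.9)

From the two frames, the purple sphere sits at roughly (0.8, 1.7) before and (3.3, 2.6) after.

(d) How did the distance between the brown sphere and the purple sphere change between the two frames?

-3.8

They were about 6.7 units apart before and 2.9 after — 3.8 units closer together.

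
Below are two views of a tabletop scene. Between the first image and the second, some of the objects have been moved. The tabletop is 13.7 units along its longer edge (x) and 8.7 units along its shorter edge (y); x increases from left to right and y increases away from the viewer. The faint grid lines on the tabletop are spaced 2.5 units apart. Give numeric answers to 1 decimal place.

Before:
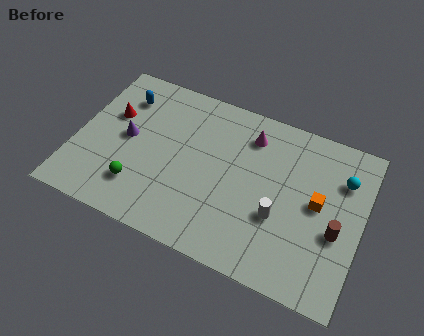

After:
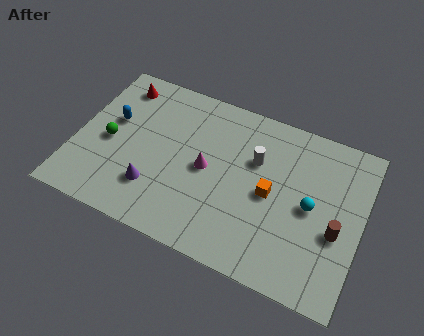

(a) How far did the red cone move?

1.8

The red cone moved from about (1.5, 5.5) to (1.6, 7.3), a distance of √(0.1² + 1.8²) ≈ 1.8.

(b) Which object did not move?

the brown cylinder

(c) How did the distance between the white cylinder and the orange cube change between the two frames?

-0.5

They were about 2.2 units apart before and 1.7 after — 0.5 units closer together.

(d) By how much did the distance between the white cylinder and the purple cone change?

-2.0

The distance was about 7.6 in the first image and 5.6 in the second, so they moved 2.0 units closer together.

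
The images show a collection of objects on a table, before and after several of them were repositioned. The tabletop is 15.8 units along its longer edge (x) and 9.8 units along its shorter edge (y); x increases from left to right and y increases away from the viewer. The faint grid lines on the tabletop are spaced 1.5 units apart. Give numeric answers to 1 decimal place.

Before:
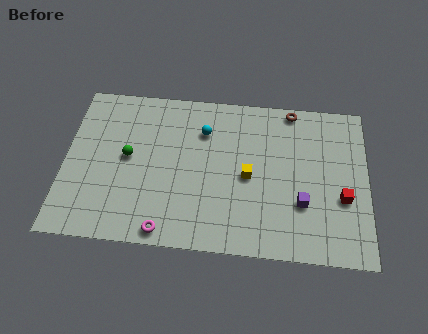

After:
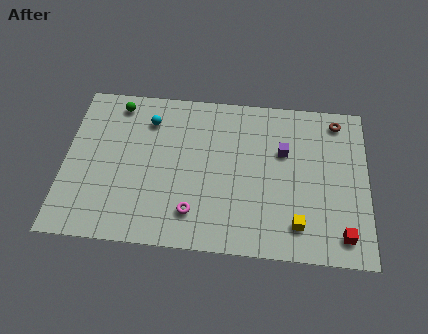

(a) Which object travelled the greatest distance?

the yellow cube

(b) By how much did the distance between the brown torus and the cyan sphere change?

+5.0

Before: roughly 4.9 units apart; after: 9.9. That's 5.0 units further apart.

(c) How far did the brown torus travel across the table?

2.5

The brown torus moved from about (11.8, 9.0) to (14.2, 8.5), a distance of √(2.4² + 0.5²) ≈ 2.5.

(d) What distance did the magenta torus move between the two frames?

1.8

The magenta torus was near (5.4, 0.9) before and (6.8, 2.1) after, so it travelled √(1.4² + 1.2²) ≈ 1.8 units.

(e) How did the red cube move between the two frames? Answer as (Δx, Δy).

(0.0, -2.2)

The red cube was at about (14.5, 3.7) and moved to about (14.5, 1.5).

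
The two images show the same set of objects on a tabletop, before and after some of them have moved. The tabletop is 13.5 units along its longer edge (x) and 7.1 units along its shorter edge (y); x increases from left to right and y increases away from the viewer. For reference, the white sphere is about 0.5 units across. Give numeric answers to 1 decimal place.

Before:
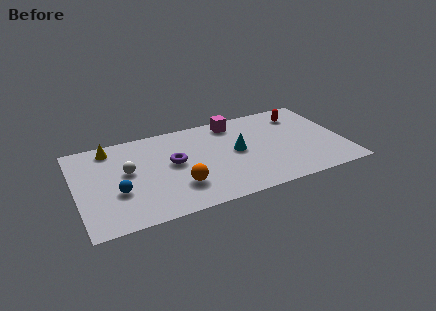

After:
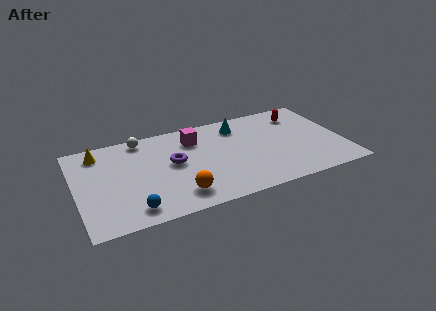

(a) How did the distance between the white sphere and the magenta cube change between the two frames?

-3.2

They were about 6.0 units apart before and 2.8 after — 3.2 units closer together.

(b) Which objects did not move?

the purple torus and the red capsule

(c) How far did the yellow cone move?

0.6

The yellow cone moved from about (1.9, 6.1) to (1.3, 5.9), a distance of √(0.6² + 0.2²) ≈ 0.6.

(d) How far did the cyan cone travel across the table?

2.0

From (8.1, 3.7) to (8.4, 5.7), the cyan cone covered √(0.3² + 2.0²) ≈ 2.0 units.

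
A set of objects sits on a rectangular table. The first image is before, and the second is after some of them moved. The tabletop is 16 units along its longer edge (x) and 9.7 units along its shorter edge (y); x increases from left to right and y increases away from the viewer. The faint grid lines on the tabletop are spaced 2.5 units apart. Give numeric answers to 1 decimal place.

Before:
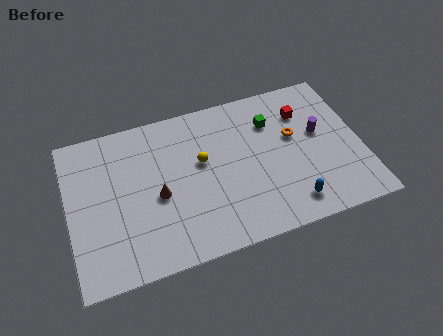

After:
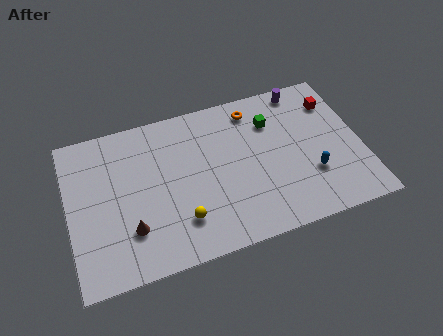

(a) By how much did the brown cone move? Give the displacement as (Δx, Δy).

(-1.6, -1.6)

The brown cone was at about (4.8, 4.3) and moved to about (3.2, 2.7).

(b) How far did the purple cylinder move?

3.2

From (13.8, 5.6) to (13.2, 8.7), the purple cylinder covered √(0.6² + 3.1²) ≈ 3.2 units.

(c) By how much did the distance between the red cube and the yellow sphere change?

+4.2

They were about 6.0 units apart before and 10.2 after — 4.2 units further apart.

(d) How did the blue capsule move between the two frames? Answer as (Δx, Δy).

(1.3, 1.5)

The blue capsule started near (11.8, 1.6) and ended near (13.1, 3.1).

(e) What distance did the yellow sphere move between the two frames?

3.6

The yellow sphere moved from about (7.3, 5.7) to (5.9, 2.4), a distance of √(1.4² + 3.3²) ≈ 3.6.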